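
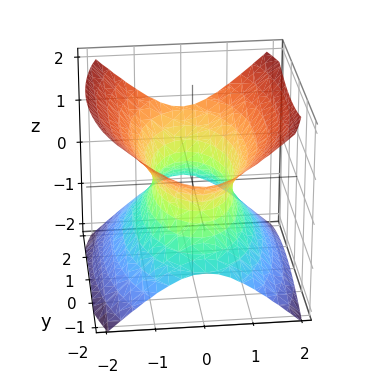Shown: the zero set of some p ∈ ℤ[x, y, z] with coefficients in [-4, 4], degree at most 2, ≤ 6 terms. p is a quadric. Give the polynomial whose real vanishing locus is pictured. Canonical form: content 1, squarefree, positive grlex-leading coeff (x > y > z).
3*x^2 + y^2 - 3*z^2 - 2

1. The degree is 2 — an hourglass — one-sheet hyperboloid; a quadric.
2. Symmetries: the y ↦ −y reflection is a symmetry, so y appears only in even powers; it's symmetric under x → −x, forcing even powers of x; the z ↦ −z reflection is a symmetry, so z appears only in even powers.
3. Checking where it meets the axes: it misses every integer gridline on the z-axis.
4. Assembling these constraints gives the stated polynomial.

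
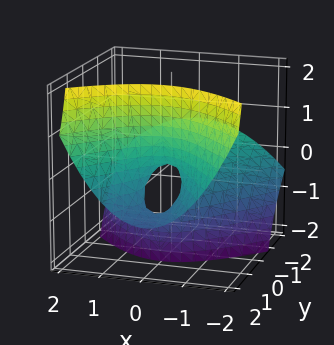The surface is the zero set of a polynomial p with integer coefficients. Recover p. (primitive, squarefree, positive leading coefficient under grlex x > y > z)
2*x^2 - y^2 - 3*y*z + 2*z

1. deg p = 2. No degree-1 surface has this shape.
2. From the axis intercepts and sections: one x-axis crossing is at x = 0; it crosses the y-axis at the gridline y = 0; it crosses the z-axis at the gridline z = 0.
3. Assembling these constraints gives the stated polynomial.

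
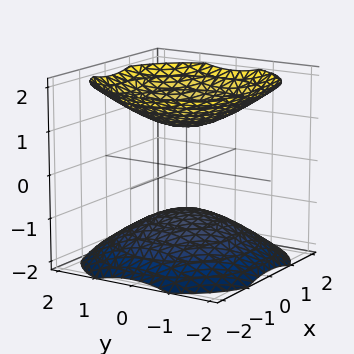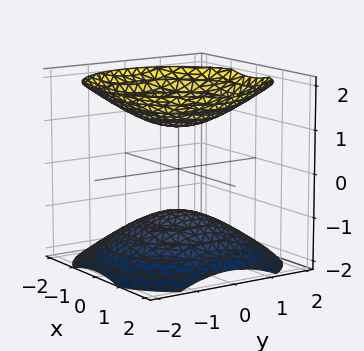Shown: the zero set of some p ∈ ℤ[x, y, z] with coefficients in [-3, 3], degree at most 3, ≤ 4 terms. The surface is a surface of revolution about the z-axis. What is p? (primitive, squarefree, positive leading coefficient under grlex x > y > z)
(a) I count 2 distinct pieces.
(b) Degree: a generic line meets the surface in up to 2 points, so deg p = 2.
(c) Symmetry: every cross-section ⟂ z is a circle, so x, y appear only via x² + y².
(d) Checking where it meets the axes: it misses every integer gridline on the y-axis; the z-axis gridline crossings are at z ∈ {-1, 1}.
(e) Together with the visible shape, these determine p as stated.

2*x^2 + 2*y^2 - 3*z^2 + 3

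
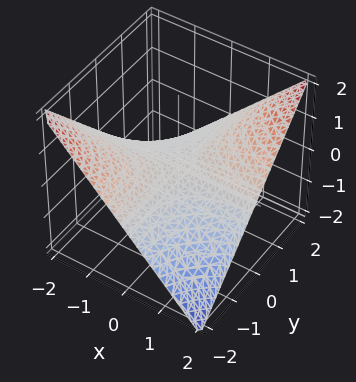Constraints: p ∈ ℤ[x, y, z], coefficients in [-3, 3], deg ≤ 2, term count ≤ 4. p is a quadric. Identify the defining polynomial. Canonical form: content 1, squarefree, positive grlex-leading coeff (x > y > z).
1. Degree: a saddle surface; a quadric, so deg p = 2.
2. From the visible intercepts: it meets the z-axis at z = 0 (among the integer gridlines); every point of the x-axis in the box is on the surface; every point of the y-axis in the box is on the surface.
3. These observations pin down the coefficients.

x*y - 2*z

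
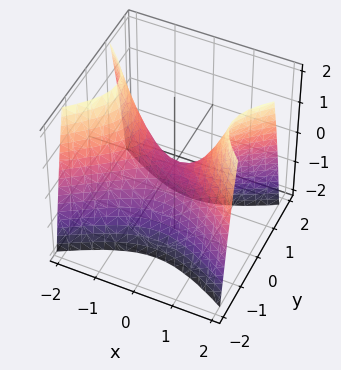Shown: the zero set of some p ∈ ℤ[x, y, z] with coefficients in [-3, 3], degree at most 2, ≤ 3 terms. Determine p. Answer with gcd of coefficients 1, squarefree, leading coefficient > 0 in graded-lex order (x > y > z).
1. The degree is 2 — a hyperbolic paraboloid; a quadric.
2. Symmetries: mirror symmetry y ↦ −y ⇒ only even powers of y; mirror symmetry x ↦ −x ⇒ only even powers of x.
3. From the axis intercepts and sections: it crosses the x-axis at the gridline x = 0; one z-axis crossing is at z = 0.
4. Assembling these constraints gives the stated polynomial.

x^2 - 2*y^2 - z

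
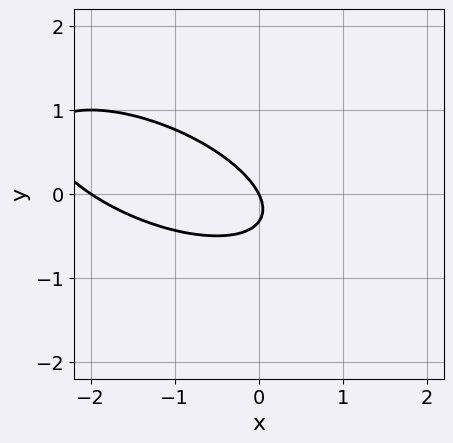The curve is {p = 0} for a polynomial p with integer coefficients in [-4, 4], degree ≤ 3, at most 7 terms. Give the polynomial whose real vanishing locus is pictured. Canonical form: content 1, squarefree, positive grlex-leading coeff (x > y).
x^2 + 2*x*y + 3*y^2 + 2*x + y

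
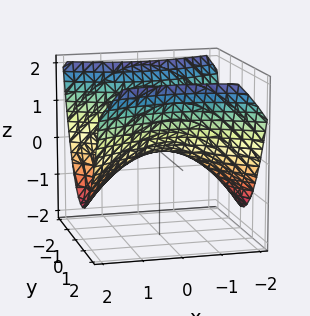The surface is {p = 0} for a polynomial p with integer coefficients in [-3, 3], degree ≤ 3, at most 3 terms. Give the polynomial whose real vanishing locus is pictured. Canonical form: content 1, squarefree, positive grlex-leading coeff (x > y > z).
The degree is 2 — a saddle surface; a quadric.
Symmetries: mirror symmetry y ↦ −y ⇒ only even powers of y; the x ↦ −x reflection is a symmetry, so x appears only in even powers.
Against the integer gridlines: it crosses the y-axis at the gridline y = 0; one x-axis crossing is at x = 0; it meets the z-axis at z = 0 (among the integer gridlines).
Assembling these constraints gives the stated polynomial.

x^2 - 2*y^2 + 3*z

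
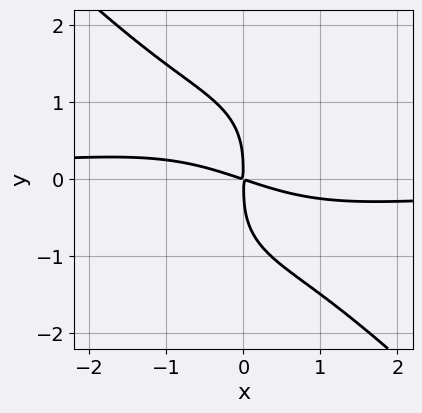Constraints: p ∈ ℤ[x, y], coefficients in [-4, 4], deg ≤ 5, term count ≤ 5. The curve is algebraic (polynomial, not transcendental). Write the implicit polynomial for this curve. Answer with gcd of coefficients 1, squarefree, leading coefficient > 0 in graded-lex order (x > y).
x^3*y + y^4 + x^2 + 3*x*y

(a) Degree: the shape is more complex than any degree-3 curve, so deg p = 4.
(b) Matching integer coefficients to the picture gives p.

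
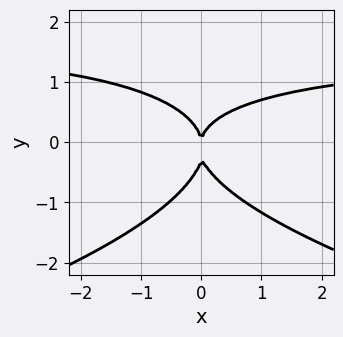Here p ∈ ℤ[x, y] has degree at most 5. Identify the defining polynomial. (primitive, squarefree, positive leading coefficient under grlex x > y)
3*y^4 + 2*x^2*y + x*y^2 + y^3 - 3*x^2

(a) The degree is 4 — no degree-3 curve has this shape.
(b) Against the integer gridlines: it crosses the y-axis at the gridline y = 0; it meets the x-axis at x = 0 (among the integer gridlines).
(c) These observations pin down the coefficients.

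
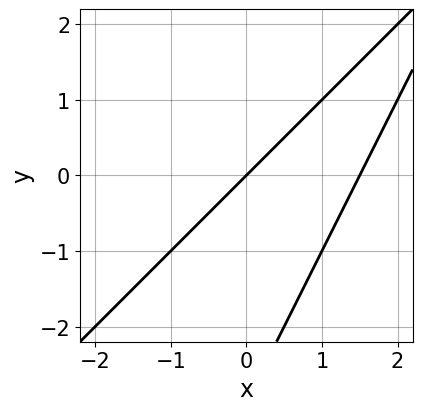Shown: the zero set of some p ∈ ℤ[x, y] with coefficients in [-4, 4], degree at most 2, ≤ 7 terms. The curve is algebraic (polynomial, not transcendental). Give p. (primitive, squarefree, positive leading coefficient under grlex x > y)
2*x^2 - 3*x*y + y^2 - 3*x + 3*y

First, the degree is 2 — a generic line meets the curve in up to 2 points.
Then, checking where it meets the axes: it meets the x-axis at x = 0 (among the integer gridlines); it meets the y-axis at y = 0 (among the integer gridlines).
Finally, assembling these constraints gives the stated polynomial.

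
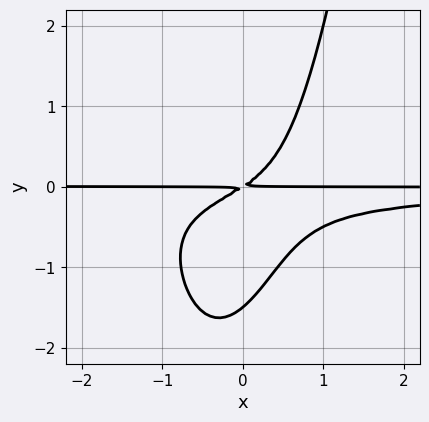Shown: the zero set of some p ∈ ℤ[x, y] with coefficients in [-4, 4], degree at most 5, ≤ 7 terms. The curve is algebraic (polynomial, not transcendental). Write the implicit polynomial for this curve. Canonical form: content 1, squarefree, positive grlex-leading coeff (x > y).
First, degree: no degree-3 curve has this shape, so deg p = 4.
Next, observable constraints: the visible x-axis segment lies entirely on the curve.
Finally, solving for integer coefficients yields p as stated.

3*x^2*y^2 + 3*x*y^2 - 2*y^3 + 2*x*y - 3*y^2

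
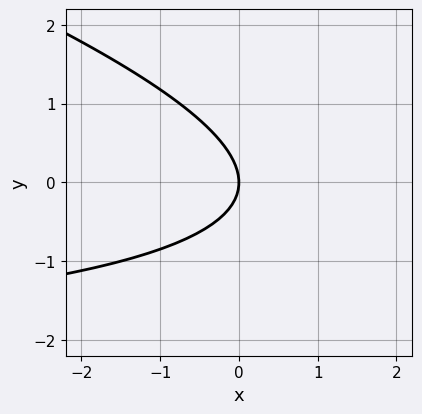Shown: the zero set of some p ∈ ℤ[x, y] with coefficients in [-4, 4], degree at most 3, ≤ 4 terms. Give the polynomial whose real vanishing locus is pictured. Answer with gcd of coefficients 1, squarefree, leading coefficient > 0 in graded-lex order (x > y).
x*y + 3*y^2 + 3*x

(a) Degree: the shape is more complex than any degree-1 curve, so deg p = 2.
(b) From the visible intercepts: it meets the y-axis at y = 0 (among the integer gridlines); it meets the x-axis at x = 0 (among the integer gridlines).
(c) Fitting integer coefficients to these (and the overall shape) gives p.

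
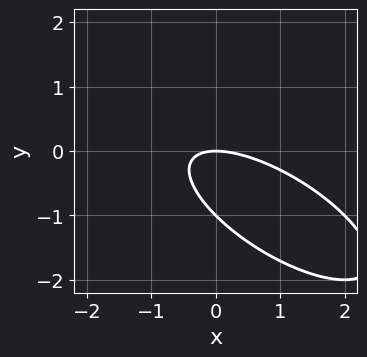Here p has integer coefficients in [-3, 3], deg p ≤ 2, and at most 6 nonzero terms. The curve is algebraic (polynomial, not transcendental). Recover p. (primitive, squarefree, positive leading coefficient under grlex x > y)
x^2 + 2*x*y + 2*y^2 + 2*y

The degree is 2 — the shape is more complex than any degree-1 curve.
Observable constraints: it meets the x-axis at x = 0 (among the integer gridlines); among the integer gridlines, it crosses the y-axis at y ∈ {-1, 0}.
Matching integer coefficients to the picture gives p.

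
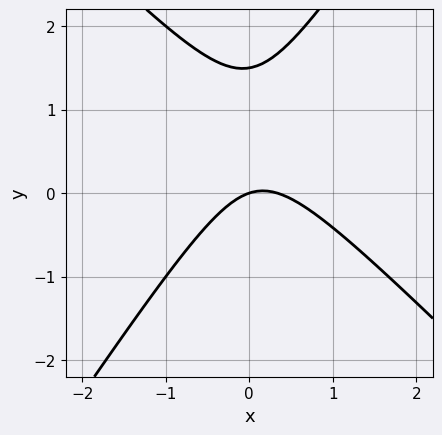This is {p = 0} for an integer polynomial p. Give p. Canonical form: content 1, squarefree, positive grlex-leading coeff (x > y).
3*x^2 + x*y - 2*y^2 - x + 3*y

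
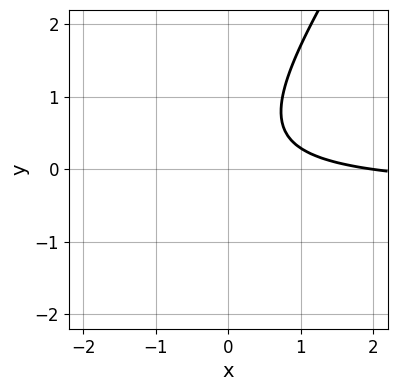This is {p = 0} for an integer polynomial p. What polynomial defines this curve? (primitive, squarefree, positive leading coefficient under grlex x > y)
1. deg p = 2. No degree-1 curve has this shape.
2. From the axis intercepts and sections: the curve avoids every integer y-axis point in the box; one x-axis crossing is at x = 2.
3. Assembling these constraints gives the stated polynomial.

3*x*y - 2*y^2 + x + y - 2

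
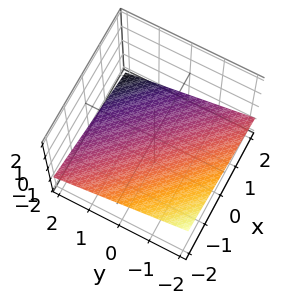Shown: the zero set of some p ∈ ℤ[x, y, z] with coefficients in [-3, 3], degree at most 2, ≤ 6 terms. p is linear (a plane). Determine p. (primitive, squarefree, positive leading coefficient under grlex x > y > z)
x + y + 3*z + 2

First, the degree is 1 — the surface is flat (a plane).
Next, reading off the gridlines: it meets the y-axis at y = -2 (among the integer gridlines); one x-axis crossing is at x = -2.
Finally, together with the visible shape, these determine p as stated.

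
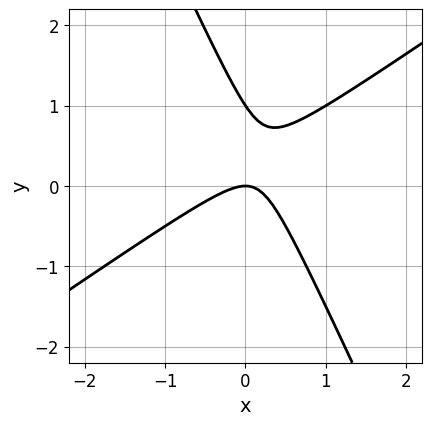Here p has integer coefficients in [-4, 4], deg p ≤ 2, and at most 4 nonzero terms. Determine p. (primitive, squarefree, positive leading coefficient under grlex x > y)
(a) Degree: no degree-1 curve has this shape, so deg p = 2.
(b) Against the integer gridlines: the y-axis gridline crossings are at y ∈ {0, 1}; one x-axis crossing is at x = 0.
(c) Matching integer coefficients to the picture gives p.

3*x^2 - 3*x*y - 2*y^2 + 2*y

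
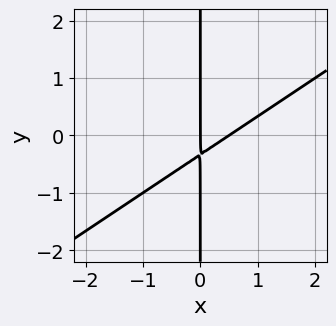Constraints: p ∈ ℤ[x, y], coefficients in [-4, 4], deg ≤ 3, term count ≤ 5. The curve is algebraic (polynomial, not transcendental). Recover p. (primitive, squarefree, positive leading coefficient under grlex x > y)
2*x^2 - 3*x*y - x

1. The degree is 2 — no degree-1 curve has this shape.
2. Against the integer gridlines: it meets the x-axis at x = 0 (among the integer gridlines); every point of the y-axis in the box is on the curve.
3. Putting this together gives p.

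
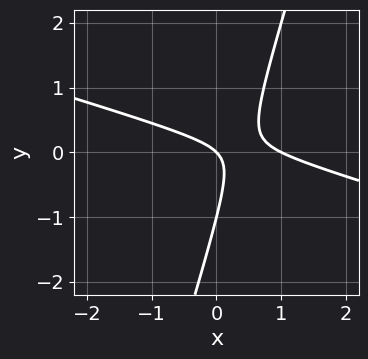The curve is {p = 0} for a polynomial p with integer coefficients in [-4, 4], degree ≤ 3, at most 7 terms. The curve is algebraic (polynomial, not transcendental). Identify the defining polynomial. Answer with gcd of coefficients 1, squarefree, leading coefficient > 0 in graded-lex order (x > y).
deg p = 2.
Observable constraints: the x-axis gridline crossings are at x ∈ {0, 1}; the y-axis gridline crossings are at y ∈ {-1, 0}.
Assembling these constraints gives the stated polynomial.

x^2 + 3*x*y - y^2 - x - y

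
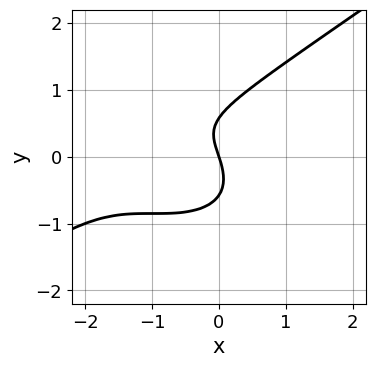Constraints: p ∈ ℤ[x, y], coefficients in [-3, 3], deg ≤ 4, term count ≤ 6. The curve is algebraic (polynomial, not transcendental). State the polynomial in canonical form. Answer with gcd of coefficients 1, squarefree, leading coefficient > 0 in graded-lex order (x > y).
First, the degree is 3 — no degree-2 curve has this shape.
Then, checking where it meets the axes: it crosses the x-axis at the gridline x = 0; one y-axis crossing is at y = 0.
Finally, putting this together gives p.

x^3 - 3*y^3 + 3*x^2 + 3*x + y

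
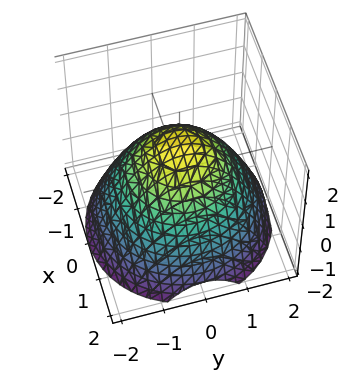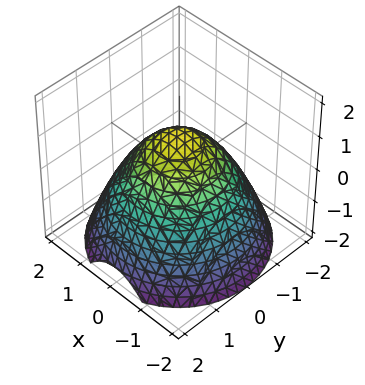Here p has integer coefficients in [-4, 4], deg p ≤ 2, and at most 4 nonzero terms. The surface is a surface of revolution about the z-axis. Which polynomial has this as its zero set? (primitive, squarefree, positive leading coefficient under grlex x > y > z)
2*x^2 + 2*y^2 + 3*z - 3

The degree is 2 — a generic line meets the surface in up to 2 points.
Symmetry: the z-axis is an axis of rotation, so x and y enter only as x² + y².
Checking where it meets the axes: a circular section at z = -1 has radius between 1 and 2; one z-axis crossing is at z = 1.
The integer polynomial consistent with all of this is the stated p.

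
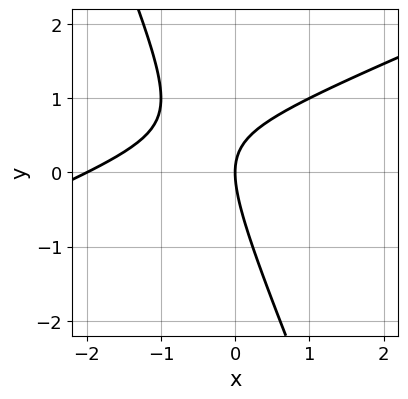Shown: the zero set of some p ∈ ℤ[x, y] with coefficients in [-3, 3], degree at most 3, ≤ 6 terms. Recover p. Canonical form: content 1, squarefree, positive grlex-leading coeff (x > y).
First, the degree is 2 — the shape is more complex than any degree-1 curve.
Then, observable constraints: one y-axis crossing is at y = 0; among the integer gridlines, it crosses the x-axis at x ∈ {-2, 0}.
Finally, the integer polynomial consistent with all of this is the stated p.

x^2 - 2*x*y - y^2 + 2*x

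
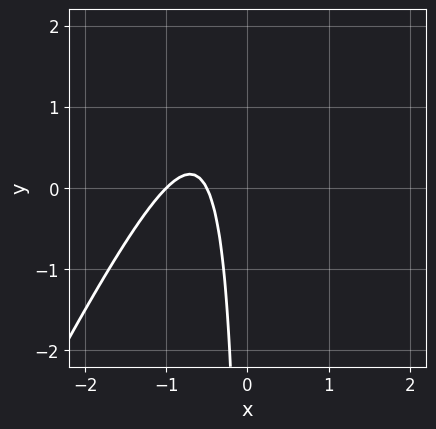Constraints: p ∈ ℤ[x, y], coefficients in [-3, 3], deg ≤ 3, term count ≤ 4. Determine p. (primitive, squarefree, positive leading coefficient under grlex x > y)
Degree: no degree-1 curve has this shape, so deg p = 2.
Against the integer gridlines: it meets the x-axis at x = -1 (among the integer gridlines); the curve avoids every integer y-axis point in the box.
These observations pin down the coefficients.

2*x^2 - x*y + 3*x + 1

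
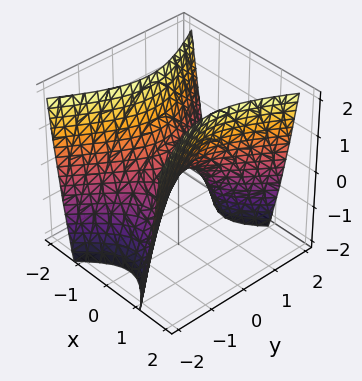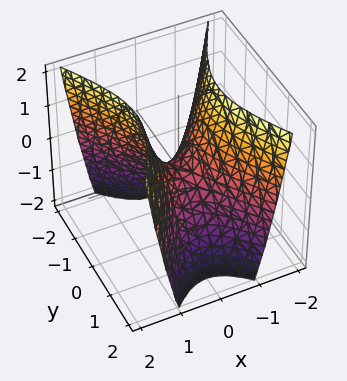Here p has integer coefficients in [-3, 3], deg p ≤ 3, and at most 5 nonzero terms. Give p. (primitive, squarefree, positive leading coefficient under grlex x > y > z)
2*x^2 - y^2 - z

The degree is 2 — a saddle surface; a quadric.
Symmetries: mirror symmetry y ↦ −y ⇒ only even powers of y; it's symmetric under x → −x, forcing even powers of x.
From the visible intercepts: it crosses the z-axis at the gridline z = 0; one y-axis crossing is at y = 0; one x-axis crossing is at x = 0.
The integer polynomial consistent with all of this is the stated p.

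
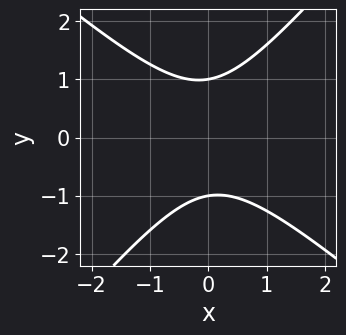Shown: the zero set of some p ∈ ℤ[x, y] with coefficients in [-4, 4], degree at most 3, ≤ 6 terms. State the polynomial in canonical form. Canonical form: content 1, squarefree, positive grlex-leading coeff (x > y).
3*x^2 + x*y - 3*y^2 + 3

First, the degree is 2 — no degree-1 curve has this shape.
Then, reading off the gridlines: the curve avoids every integer x-axis point in the box; among the integer gridlines, it crosses the y-axis at y ∈ {-1, 1}.
Finally, these observations pin down the coefficients.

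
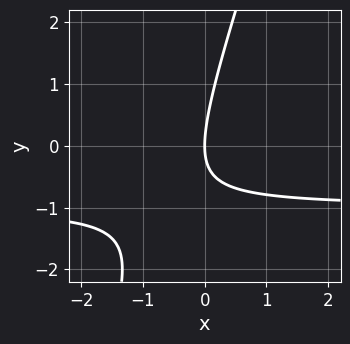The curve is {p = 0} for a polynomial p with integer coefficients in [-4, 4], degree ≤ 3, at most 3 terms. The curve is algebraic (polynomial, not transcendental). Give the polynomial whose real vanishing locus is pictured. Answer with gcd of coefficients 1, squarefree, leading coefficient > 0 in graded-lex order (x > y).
(a) The degree is 2 — no degree-1 curve has this shape.
(b) Against the integer gridlines: it meets the y-axis at y = 0 (among the integer gridlines); it crosses the x-axis at the gridline x = 0.
(c) Putting this together gives p.

3*x*y - y^2 + 3*x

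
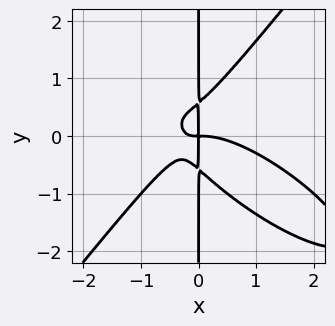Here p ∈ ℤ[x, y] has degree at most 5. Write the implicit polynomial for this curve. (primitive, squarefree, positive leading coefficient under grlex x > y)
2*x^4 + 3*x^3*y - 3*x*y^3 + 3*x^2*y + x*y

1. The degree is 4 — no degree-3 curve has this shape.
2. Checking where it meets the axes: every point of the y-axis in the box is on the curve.
3. Together with the visible shape, these determine p as stated.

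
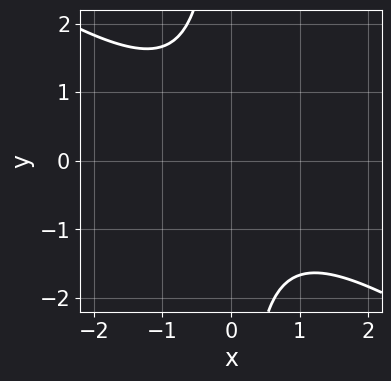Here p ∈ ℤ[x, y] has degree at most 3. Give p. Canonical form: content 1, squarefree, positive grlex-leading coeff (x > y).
2*x^2 + 3*x*y + 3

deg p = 2.
From the axis intercepts and sections: no x-intercept at any integer in the box; no y-intercept at any integer in the box.
Together with the visible shape, these determine p as stated.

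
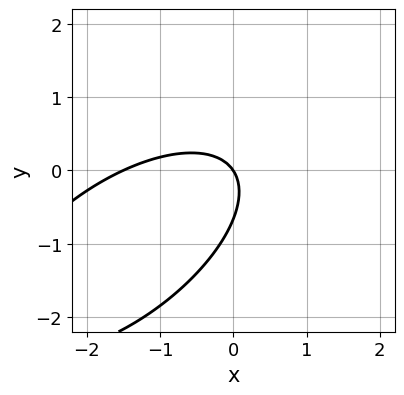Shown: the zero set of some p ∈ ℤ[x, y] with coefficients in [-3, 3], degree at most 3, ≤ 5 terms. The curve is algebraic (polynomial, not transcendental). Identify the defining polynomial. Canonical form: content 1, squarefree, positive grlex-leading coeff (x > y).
2*x^2 - 3*x*y + 3*y^2 + 3*x + 2*y

1. deg p = 2. The shape is more complex than any degree-1 curve.
2. From the axis intercepts and sections: one y-axis crossing is at y = 0; one x-axis crossing is at x = 0.
3. Putting this together gives p.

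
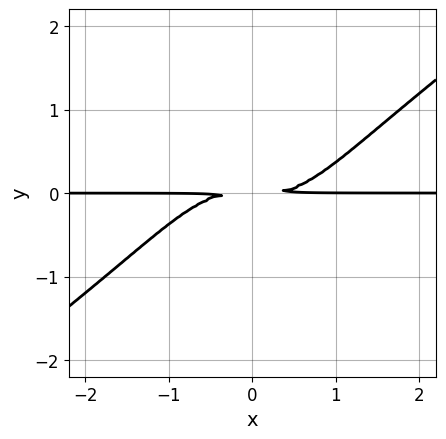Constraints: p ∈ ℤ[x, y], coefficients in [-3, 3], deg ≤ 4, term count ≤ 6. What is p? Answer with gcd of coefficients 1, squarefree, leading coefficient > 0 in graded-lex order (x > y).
2*x^3*y - 2*x^2*y^2 - x*y^3 - 3*y^2

deg p = 4.
Reading off the gridlines: the visible x-axis segment lies entirely on the curve.
These observations pin down the coefficients.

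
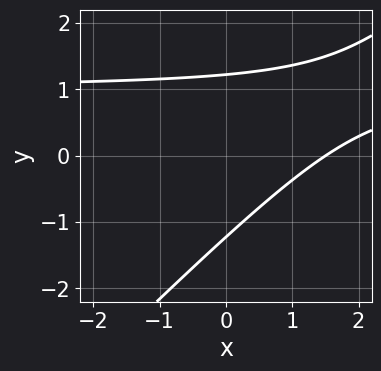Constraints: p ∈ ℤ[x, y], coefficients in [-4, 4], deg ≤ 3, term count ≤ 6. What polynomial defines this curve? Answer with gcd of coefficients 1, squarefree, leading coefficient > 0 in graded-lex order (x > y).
2*x*y - 2*y^2 - 2*x + 3

Degree: a generic line meets the curve in up to 2 points, so deg p = 2.
Matching integer coefficients to the picture gives p.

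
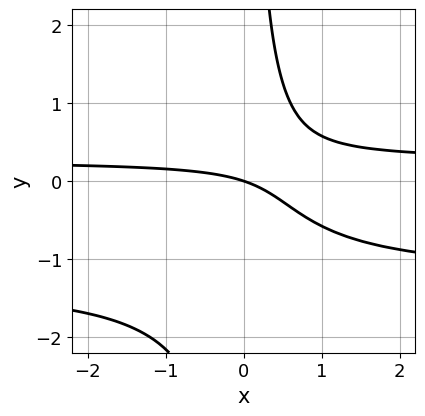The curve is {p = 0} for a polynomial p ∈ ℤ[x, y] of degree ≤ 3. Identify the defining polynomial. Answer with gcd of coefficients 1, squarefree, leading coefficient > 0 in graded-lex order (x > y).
First, deg p = 3.
Then, from the visible intercepts: it meets the x-axis at x = 0 (among the integer gridlines); one y-axis crossing is at y = 0.
Finally, solving for integer coefficients yields p as stated.

3*x*y^2 + 3*x*y - x - 3*y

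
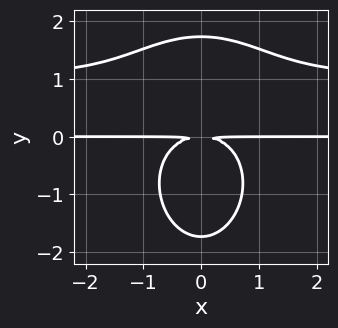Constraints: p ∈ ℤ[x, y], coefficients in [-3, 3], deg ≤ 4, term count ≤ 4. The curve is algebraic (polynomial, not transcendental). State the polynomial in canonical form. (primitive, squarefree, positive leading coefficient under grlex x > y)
2*x^2*y^2 + y^4 - 2*x^2*y - 3*y^2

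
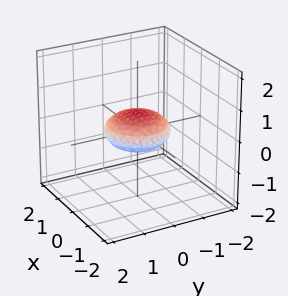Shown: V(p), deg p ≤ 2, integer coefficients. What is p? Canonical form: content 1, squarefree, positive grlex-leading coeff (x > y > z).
First, deg p = 2. Bounded and convex; a quadric.
Next, symmetries: the z ↦ −z reflection is a symmetry, so z appears only in even powers; the z-axis is an axis of rotation, so x and y enter only as x² + y².
Then, from the visible intercepts: among the integer gridlines, it crosses the x-axis at x ∈ {-1, 1}; the y-axis gridline crossings are at y ∈ {-1, 1}; a circular section at z = 0 has radius exactly 1.
Finally, putting this together gives p.

x^2 + y^2 + 3*z^2 - 1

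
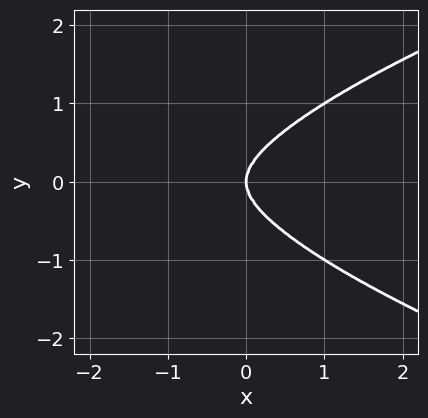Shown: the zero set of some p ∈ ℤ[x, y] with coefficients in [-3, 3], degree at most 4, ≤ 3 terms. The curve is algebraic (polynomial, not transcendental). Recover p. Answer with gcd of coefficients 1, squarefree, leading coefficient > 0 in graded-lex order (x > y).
First, the degree is 4 — no degree-3 curve has this shape.
Then, symmetries: the y ↦ −y reflection is a symmetry, so y appears only in even powers.
Then, observable constraints: one y-axis crossing is at y = 0; it meets the x-axis at x = 0 (among the integer gridlines).
Finally, assembling these constraints gives the stated polynomial.

3*y^4 - x^3 - 2*x*y^2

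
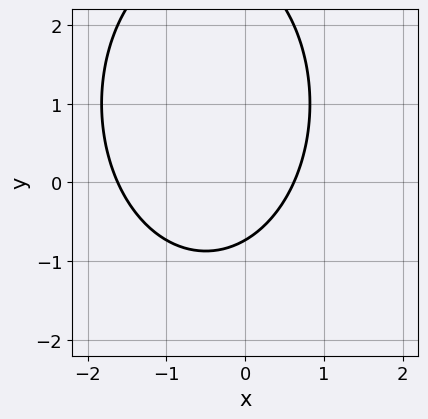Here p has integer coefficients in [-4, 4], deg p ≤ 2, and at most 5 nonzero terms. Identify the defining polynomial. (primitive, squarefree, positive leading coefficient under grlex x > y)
2*x^2 + y^2 + 2*x - 2*y - 2

First, deg p = 2. The shape is more complex than any degree-1 curve.
Finally, putting this together gives p.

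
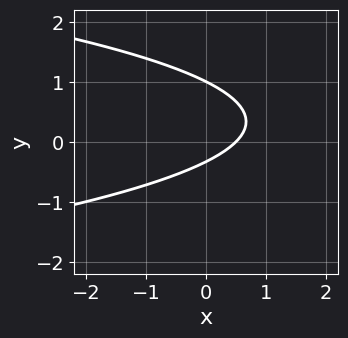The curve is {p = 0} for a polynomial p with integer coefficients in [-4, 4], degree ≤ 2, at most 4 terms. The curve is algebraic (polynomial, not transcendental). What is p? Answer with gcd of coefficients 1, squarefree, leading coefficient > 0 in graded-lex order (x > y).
1. The degree is 2 — no degree-1 curve has this shape.
2. Observable constraints: it crosses the y-axis at the gridline y = 1.
3. The integer polynomial consistent with all of this is the stated p.

3*y^2 + 2*x - 2*y - 1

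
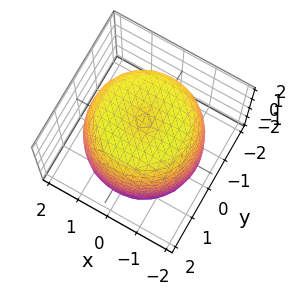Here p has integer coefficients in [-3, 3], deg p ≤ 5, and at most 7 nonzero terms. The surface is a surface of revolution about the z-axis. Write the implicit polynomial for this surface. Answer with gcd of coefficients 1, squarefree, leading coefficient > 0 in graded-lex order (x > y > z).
x^4 + 2*x^2*y^2 + y^4 - 2*x^2 - 2*y^2 + z^2 - 3

First, the degree is 4 — a generic line meets the surface in up to 4 points.
Then, symmetries: rotational symmetry about the z-axis ⇒ p depends on x, y only through x² + y².
Then, from the axis intercepts and sections: a circular section at z = 2 has radius exactly 1.
Finally, fitting integer coefficients to these (and the overall shape) gives p.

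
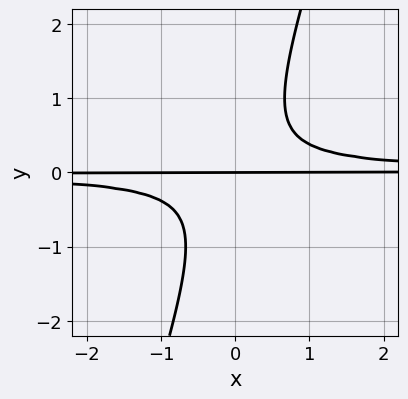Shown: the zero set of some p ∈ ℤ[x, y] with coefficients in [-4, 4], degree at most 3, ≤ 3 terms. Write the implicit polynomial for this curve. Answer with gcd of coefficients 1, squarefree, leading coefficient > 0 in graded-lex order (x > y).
(a) The degree is 3 — a generic line meets the curve in up to 3 points.
(b) Against the integer gridlines: the visible x-axis segment lies entirely on the curve; it crosses the y-axis at the gridline y = 0.
(c) Fitting integer coefficients to these (and the overall shape) gives p.

3*x*y^2 - y^3 - y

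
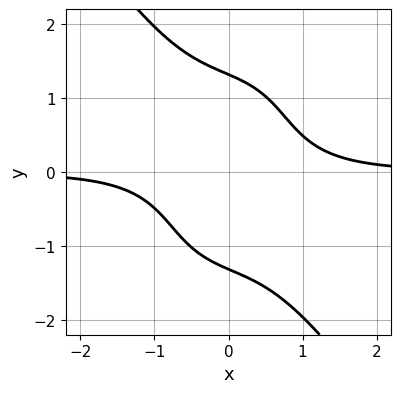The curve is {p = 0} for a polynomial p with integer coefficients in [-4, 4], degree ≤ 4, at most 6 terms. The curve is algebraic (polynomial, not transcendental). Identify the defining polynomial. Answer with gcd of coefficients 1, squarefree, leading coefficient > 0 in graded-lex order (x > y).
3*x^3*y + y^4 + 3*x*y - 3

1. The degree is 4 — the shape is more complex than any degree-3 curve.
2. Checking where it meets the axes: the curve avoids every integer x-axis point in the box.
3. The integer polynomial consistent with all of this is the stated p.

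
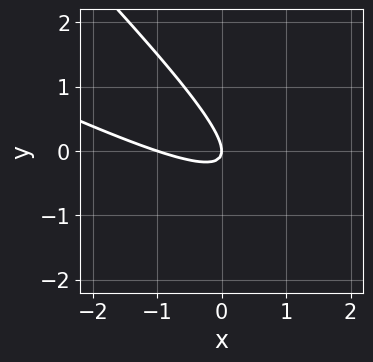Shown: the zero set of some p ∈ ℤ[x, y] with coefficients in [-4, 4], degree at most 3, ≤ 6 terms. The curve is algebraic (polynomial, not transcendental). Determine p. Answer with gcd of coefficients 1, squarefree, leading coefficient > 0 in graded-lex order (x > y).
x^2 + 3*x*y + 2*y^2 + x

1. deg p = 2. The shape is more complex than any degree-1 curve.
2. Reading off the gridlines: among the integer gridlines, it crosses the x-axis at x ∈ {-1, 0}; it meets the y-axis at y = 0 (among the integer gridlines).
3. Fitting integer coefficients to these (and the overall shape) gives p.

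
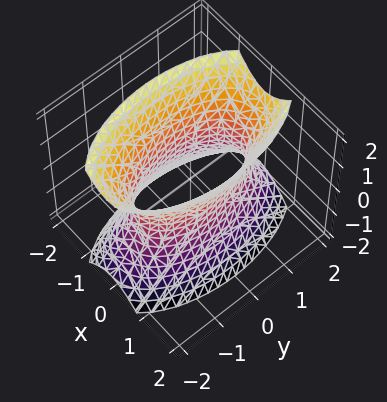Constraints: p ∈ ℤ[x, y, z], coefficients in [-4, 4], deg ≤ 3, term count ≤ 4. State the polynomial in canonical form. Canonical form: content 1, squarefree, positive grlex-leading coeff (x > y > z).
1. The degree is 2 — one connected sheet with a waist; a quadric.
2. Symmetries: it's symmetric under z → −z, forcing even powers of z; it's symmetric under x → −x, forcing even powers of x; it's symmetric under y → −y, forcing even powers of y.
3. Observable constraints: the surface avoids every integer z-axis point in the box.
4. The integer polynomial consistent with all of this is the stated p.

3*x^2 + y^2 - z^2 - 2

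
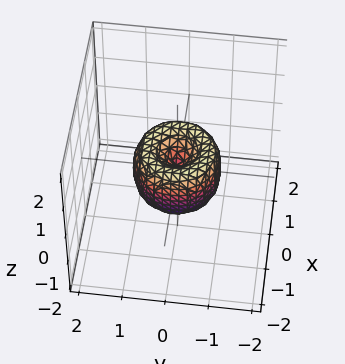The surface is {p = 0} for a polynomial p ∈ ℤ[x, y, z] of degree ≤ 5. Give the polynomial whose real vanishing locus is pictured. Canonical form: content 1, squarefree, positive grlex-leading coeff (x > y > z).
(a) The degree is 4 — no degree-3 surface has this shape.
(b) Symmetries: the z-axis is an axis of rotation, so x and y enter only as x² + y².
(c) Observable constraints: one z-axis crossing is at z = 0; the x-axis gridline crossings are at x ∈ {-1, 0, 1}; among the integer gridlines, it crosses the y-axis at y ∈ {-1, 0, 1}.
(d) The integer polynomial consistent with all of this is the stated p.

2*x^4 + 4*x^2*y^2 + 2*y^4 - 2*x^2 - 2*y^2 + z^2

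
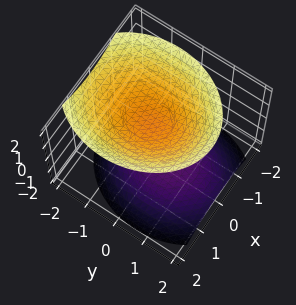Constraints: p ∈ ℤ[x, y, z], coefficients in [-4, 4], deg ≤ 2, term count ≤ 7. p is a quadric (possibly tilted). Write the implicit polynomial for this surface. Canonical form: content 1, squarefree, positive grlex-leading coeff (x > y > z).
3*x^2 + 2*y^2 + y*z - 3*z^2 + 3

First, the picture has 2 separate pieces. Treating them together as one polynomial.
Next, deg p = 2. The shape is more complex than any degree-1 surface.
Next, reading off the gridlines: it misses every integer gridline on the x-axis; no y-intercept at any integer in the box; among the integer gridlines, it crosses the z-axis at z ∈ {-1, 1}.
Finally, assembling these constraints gives the stated polynomial.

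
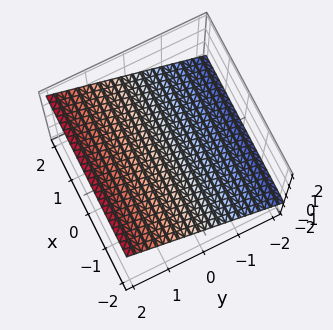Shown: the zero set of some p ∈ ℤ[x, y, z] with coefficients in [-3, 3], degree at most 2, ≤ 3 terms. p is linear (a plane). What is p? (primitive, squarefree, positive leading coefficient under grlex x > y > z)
2*y - 3*z + 2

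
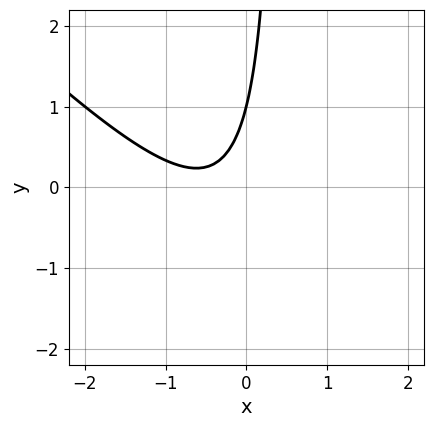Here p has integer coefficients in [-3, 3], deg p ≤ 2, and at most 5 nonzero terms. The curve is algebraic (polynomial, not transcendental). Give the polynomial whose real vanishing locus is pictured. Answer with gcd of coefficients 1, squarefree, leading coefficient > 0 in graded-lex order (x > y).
2*x^2 + 2*x*y + 2*x - y + 1

(a) deg p = 2.
(b) Observable constraints: one y-axis crossing is at y = 1; the curve avoids every integer x-axis point in the box.
(c) These observations pin down the coefficients.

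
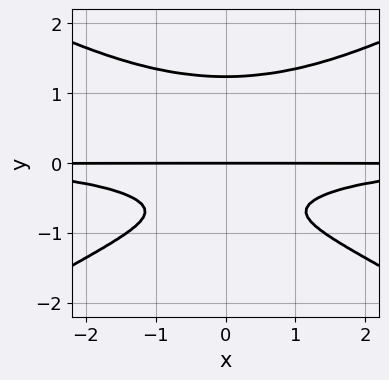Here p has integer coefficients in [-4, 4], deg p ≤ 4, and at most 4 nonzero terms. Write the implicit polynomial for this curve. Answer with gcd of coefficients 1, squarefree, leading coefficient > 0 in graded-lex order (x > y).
First, deg p = 4.
Then, symmetries: the x ↦ −x reflection is a symmetry, so x appears only in even powers.
Then, observable constraints: it meets the y-axis at y = 0 (among the integer gridlines); every point of the x-axis in the box is on the curve.
Finally, these observations pin down the coefficients.

x^2*y^2 - 3*y^4 + 3*y^2 + 2*y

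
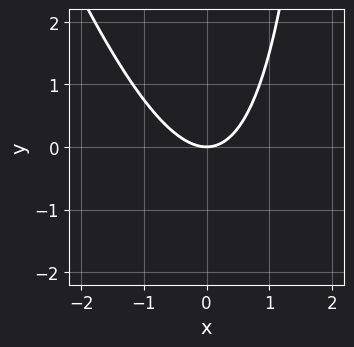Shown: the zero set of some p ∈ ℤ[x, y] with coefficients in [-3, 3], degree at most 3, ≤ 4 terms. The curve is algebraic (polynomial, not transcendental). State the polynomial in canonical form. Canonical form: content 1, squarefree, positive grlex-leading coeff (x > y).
The degree is 2 — the shape is more complex than any degree-1 curve.
Checking where it meets the axes: it crosses the x-axis at the gridline x = 0; it meets the y-axis at y = 0 (among the integer gridlines).
Assembling these constraints gives the stated polynomial.

3*x^2 + x*y - 3*y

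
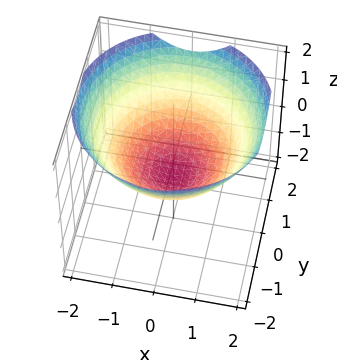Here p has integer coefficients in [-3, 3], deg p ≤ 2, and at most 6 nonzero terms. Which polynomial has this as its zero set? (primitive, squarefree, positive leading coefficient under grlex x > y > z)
x^2 + y^2 - 2*z - 1

Degree: a generic line meets the surface in up to 2 points, so deg p = 2.
Symmetries: the surface is invariant under rotation about z: p = q(x² + y², z).
From the visible intercepts: among the integer gridlines, it crosses the y-axis at y ∈ {-1, 1}; a circular section at z = 0 has radius exactly 1; among the integer gridlines, it crosses the x-axis at x ∈ {-1, 1}.
Together with the visible shape, these determine p as stated.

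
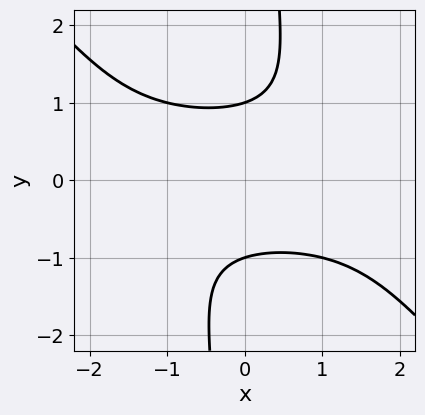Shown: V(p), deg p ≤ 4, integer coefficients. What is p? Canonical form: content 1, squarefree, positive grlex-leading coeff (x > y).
2*x^2*y^2 + 2*x*y^3 - 3*y^2 + 3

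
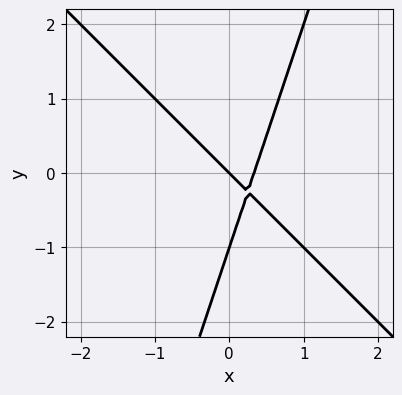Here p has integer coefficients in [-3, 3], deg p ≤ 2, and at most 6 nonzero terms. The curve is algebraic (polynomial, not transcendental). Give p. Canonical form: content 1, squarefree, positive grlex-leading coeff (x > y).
3*x^2 + 2*x*y - y^2 - x - y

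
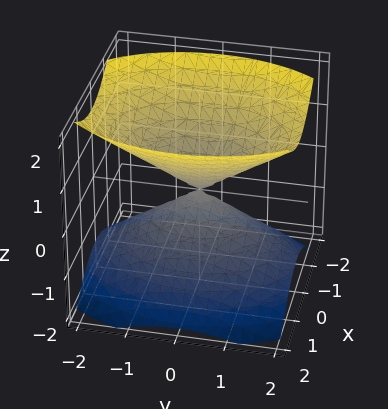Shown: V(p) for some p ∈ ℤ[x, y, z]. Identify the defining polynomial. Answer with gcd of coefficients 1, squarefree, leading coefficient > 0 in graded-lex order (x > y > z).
(a) The picture has 2 separate pieces.
(b) Degree: two nappes meeting at a single point; a quadric, so deg p = 2.
(c) Symmetries: it's symmetric under x → −x, forcing even powers of x; it's symmetric under z → −z, forcing even powers of z; the y ↦ −y reflection is a symmetry, so y appears only in even powers.
(d) Against the integer gridlines: one x-axis crossing is at x = 0; it crosses the y-axis at the gridline y = 0.
(e) The integer polynomial consistent with all of this is the stated p.

2*x^2 + y^2 - 2*z^2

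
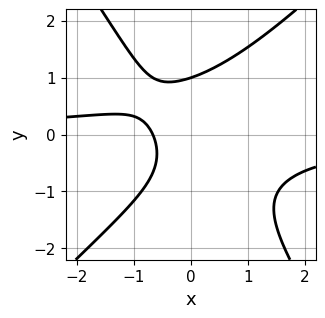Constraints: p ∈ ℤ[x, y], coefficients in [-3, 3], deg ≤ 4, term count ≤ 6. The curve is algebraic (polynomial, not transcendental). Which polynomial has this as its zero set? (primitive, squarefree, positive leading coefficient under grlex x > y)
The degree is 3 — a generic line meets the curve in up to 3 points.
Against the integer gridlines: it crosses the y-axis at the gridline y = 1.
Together with the visible shape, these determine p as stated.

3*x^2*y - x*y^2 - 2*y^3 + 3*x + 2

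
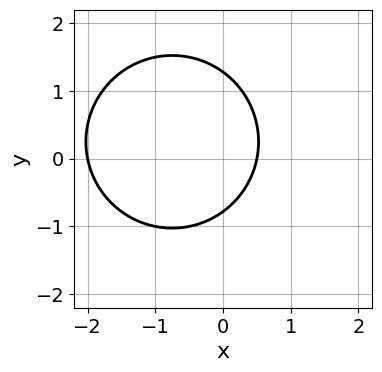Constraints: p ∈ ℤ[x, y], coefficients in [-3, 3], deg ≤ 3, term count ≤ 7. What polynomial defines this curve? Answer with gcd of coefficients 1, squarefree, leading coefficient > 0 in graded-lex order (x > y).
First, the degree is 2 — the shape is more complex than any degree-1 curve.
Then, against the integer gridlines: it meets the x-axis at x = -2 (among the integer gridlines).
Finally, fitting integer coefficients to these (and the overall shape) gives p.

2*x^2 + 2*y^2 + 3*x - y - 2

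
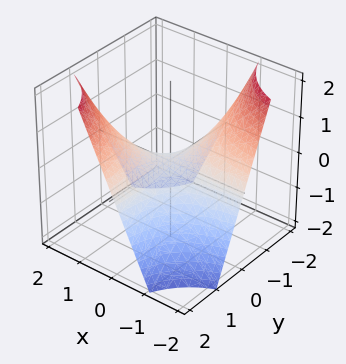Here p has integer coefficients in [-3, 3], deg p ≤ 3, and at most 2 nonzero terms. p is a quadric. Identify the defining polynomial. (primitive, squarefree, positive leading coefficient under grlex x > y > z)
(a) deg p = 2.
(b) Checking where it meets the axes: it crosses the z-axis at the gridline z = 0; every point of the x-axis in the box is on the surface; the visible y-axis segment lies entirely on the surface.
(c) Assembling these constraints gives the stated polynomial.

x*y - z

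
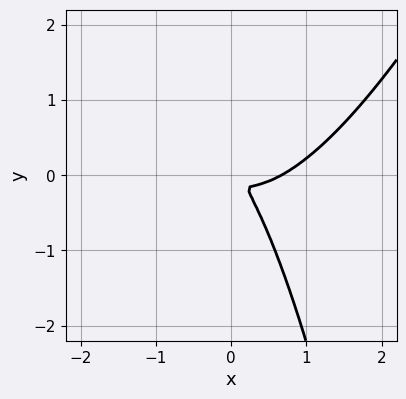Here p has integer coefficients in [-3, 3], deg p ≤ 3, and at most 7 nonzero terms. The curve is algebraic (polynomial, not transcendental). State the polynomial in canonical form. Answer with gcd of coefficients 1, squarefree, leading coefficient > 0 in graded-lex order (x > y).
(a) Degree: a generic line meets the curve in up to 3 points, so deg p = 3.
(b) Putting this together gives p.

3*x^3 - x^2*y - 2*x^2 - 3*x*y - 2*y^2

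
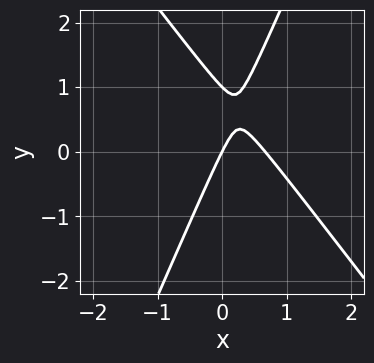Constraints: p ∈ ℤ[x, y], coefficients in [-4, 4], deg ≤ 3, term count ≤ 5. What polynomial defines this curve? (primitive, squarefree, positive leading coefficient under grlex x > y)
3*x^2 + x*y - y^2 - 2*x + y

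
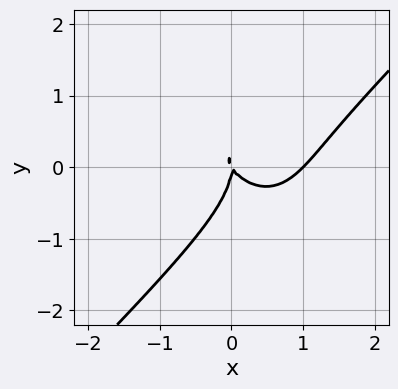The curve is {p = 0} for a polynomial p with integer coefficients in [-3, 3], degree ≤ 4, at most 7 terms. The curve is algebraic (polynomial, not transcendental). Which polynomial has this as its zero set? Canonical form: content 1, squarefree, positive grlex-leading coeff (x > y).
Degree: a generic line meets the curve in up to 3 points, so deg p = 3.
From the visible intercepts: among the integer gridlines, it crosses the x-axis at x ∈ {0, 1}; it meets the y-axis at y = 0 (among the integer gridlines).
Matching integer coefficients to the picture gives p.

3*x^3 - x^2*y - 2*y^3 - 3*x^2 - 2*x*y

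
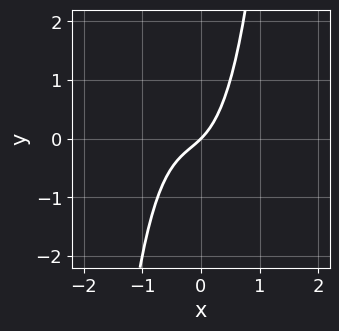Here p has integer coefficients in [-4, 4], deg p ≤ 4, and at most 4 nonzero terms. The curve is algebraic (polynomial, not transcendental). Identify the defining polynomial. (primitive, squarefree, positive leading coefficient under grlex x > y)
deg p = 3. A generic line meets the curve in up to 3 points.
From the axis intercepts and sections: it meets the y-axis at y = 0 (among the integer gridlines); it crosses the x-axis at the gridline x = 0.
The integer polynomial consistent with all of this is the stated p.

2*x^3 + x^2 + x - y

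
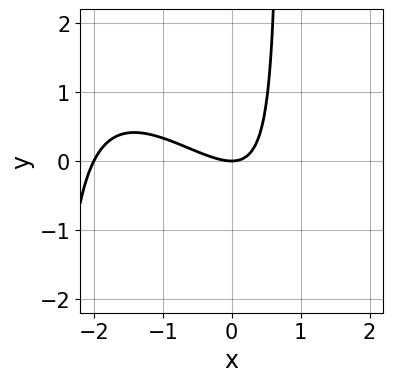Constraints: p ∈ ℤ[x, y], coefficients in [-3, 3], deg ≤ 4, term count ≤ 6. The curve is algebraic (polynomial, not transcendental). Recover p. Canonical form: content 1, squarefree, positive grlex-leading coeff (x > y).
Degree: no degree-2 curve has this shape, so deg p = 3.
From the axis intercepts and sections: it meets the y-axis at y = 0 (among the integer gridlines); among the integer gridlines, it crosses the x-axis at x ∈ {-2, 0}.
The integer polynomial consistent with all of this is the stated p.

x^3 + x^2*y + 2*x^2 + 2*x*y - 2*y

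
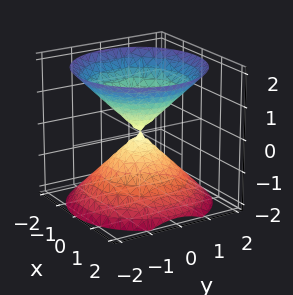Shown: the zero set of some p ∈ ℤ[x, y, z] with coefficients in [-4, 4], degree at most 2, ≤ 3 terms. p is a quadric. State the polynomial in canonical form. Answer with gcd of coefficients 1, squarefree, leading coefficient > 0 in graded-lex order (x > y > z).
x^2 + y^2 - z^2

(a) I count 2 distinct pieces. They look like related sheets of one shape, so recover p as a whole.
(b) deg p = 2. A double cone through the origin; a quadric.
(c) Symmetries: it's symmetric under z → −z, forcing even powers of z; rotational symmetry about the z-axis ⇒ p depends on x, y only through x² + y².
(d) From the visible intercepts: it crosses the x-axis at the gridline x = 0; a circular section at z = 1 has radius exactly 1.
(e) Assembling these constraints gives the stated polynomial.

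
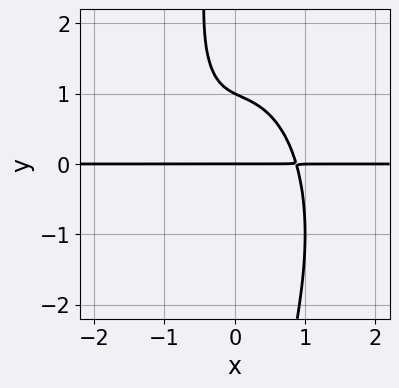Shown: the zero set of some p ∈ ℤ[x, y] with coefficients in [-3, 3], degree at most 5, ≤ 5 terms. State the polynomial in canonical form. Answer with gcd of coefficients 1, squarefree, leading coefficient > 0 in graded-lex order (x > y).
1. The degree is 4 — no degree-3 curve has this shape.
2. From the axis intercepts and sections: the y-axis gridline crossings are at y ∈ {0, 1}; the visible x-axis segment lies entirely on the curve.
3. These observations pin down the coefficients.

3*x^3*y + x*y^3 + 2*y^2 - 2*y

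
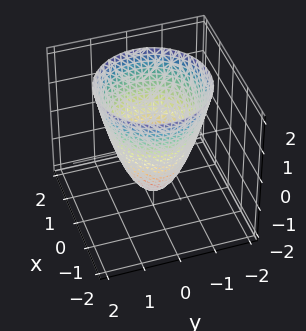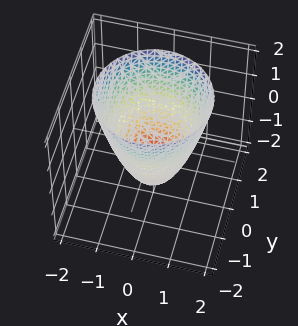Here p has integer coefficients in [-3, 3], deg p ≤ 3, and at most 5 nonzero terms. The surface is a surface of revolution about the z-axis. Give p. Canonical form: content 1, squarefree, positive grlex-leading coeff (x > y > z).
3*x^2 + 3*y^2 - 2*z - 3

(a) Degree: a generic line meets the surface in up to 2 points, so deg p = 2.
(b) Symmetries: rotational symmetry about the z-axis ⇒ p depends on x, y only through x² + y².
(c) From the visible intercepts: a circular section at z = 0 has radius exactly 1; among the integer gridlines, it crosses the x-axis at x ∈ {-1, 1}; the y-axis gridline crossings are at y ∈ {-1, 1}.
(d) Together with the visible shape, these determine p as stated.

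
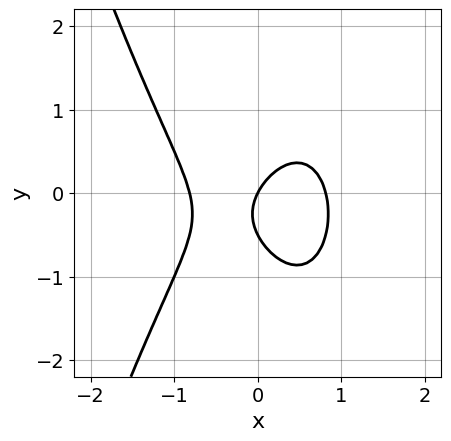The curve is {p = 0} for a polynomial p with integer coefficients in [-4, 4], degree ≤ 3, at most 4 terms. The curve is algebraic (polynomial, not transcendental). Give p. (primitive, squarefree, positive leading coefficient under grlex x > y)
(a) deg p = 3. No degree-2 curve has this shape.
(b) Against the integer gridlines: one y-axis crossing is at y = 0; one x-axis crossing is at x = 0.
(c) Assembling these constraints gives the stated polynomial.

3*x^3 + 2*y^2 - 2*x + y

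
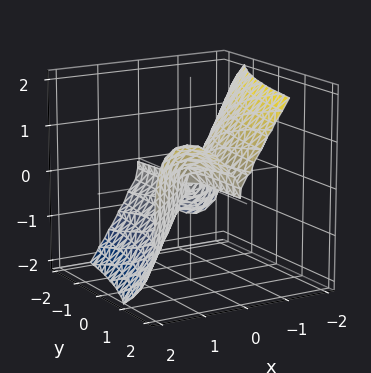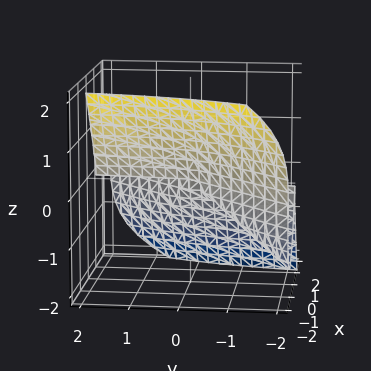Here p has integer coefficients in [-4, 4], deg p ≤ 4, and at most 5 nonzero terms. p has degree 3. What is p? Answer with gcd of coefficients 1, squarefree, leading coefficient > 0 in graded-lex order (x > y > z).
2*x^3 - 2*x^2*y + z^3

1. deg p = 3. No degree-2 surface has this shape.
2. Against the integer gridlines: it crosses the z-axis at the gridline z = 0; the visible y-axis segment lies entirely on the surface.
3. These observations pin down the coefficients.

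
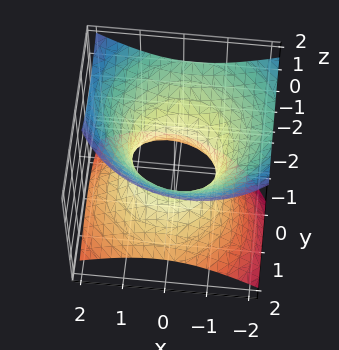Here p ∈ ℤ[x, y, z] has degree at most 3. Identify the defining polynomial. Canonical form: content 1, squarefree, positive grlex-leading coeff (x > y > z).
2*x^2 + x*z + 2*y^2 + 2*y*z - 3*z^2 - 2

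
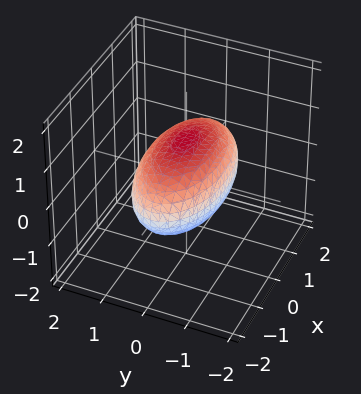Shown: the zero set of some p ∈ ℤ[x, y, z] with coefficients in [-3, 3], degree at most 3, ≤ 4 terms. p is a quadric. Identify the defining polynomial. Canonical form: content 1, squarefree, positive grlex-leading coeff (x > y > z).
1. Degree: bounded and convex; a quadric, so deg p = 2.
2. Symmetries: the y ↦ −y reflection is a symmetry, so y appears only in even powers; mirror symmetry z ↦ −z ⇒ only even powers of z; the x ↦ −x reflection is a symmetry, so x appears only in even powers.
3. Against the integer gridlines: the z-axis gridline crossings are at z ∈ {-1, 1}; the y-axis gridline crossings are at y ∈ {-1, 1}.
4. Matching integer coefficients to the picture gives p.

x^2 + 3*y^2 + 3*z^2 - 3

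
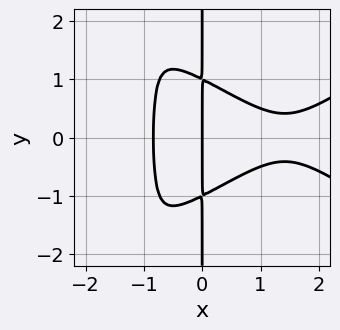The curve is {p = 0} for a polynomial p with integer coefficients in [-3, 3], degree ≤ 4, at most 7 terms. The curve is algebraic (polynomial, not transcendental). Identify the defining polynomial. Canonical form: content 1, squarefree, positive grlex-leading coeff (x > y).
x^4 - 2*x^2*y^2 - 2*x^3 - 2*x*y^2 + 2*x

1. deg p = 4.
2. Symmetries: mirror symmetry y ↦ −y ⇒ only even powers of y.
3. Checking where it meets the axes: one x-axis crossing is at x = 0; the visible y-axis segment lies entirely on the curve.
4. The integer polynomial consistent with all of this is the stated p.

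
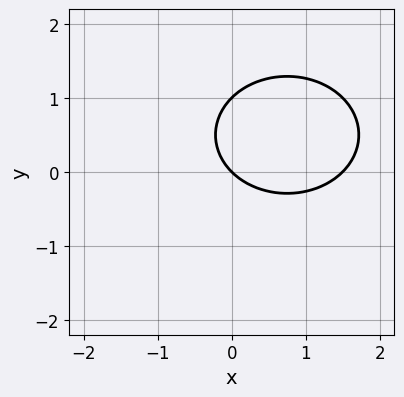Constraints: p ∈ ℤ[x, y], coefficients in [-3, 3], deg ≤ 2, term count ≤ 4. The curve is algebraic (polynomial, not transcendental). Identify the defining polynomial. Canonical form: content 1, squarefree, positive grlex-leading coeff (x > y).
2*x^2 + 3*y^2 - 3*x - 3*y

(a) deg p = 2. The shape is more complex than any degree-1 curve.
(b) From the axis intercepts and sections: it meets the x-axis at x = 0 (among the integer gridlines); among the integer gridlines, it crosses the y-axis at y ∈ {0, 1}.
(c) Fitting integer coefficients to these (and the overall shape) gives p.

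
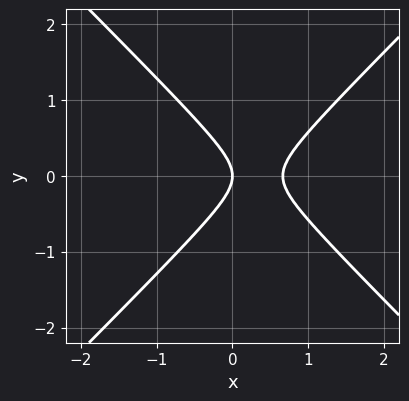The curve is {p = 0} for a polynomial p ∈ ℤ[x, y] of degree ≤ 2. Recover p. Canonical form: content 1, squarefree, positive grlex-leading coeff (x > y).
3*x^2 - 3*y^2 - 2*x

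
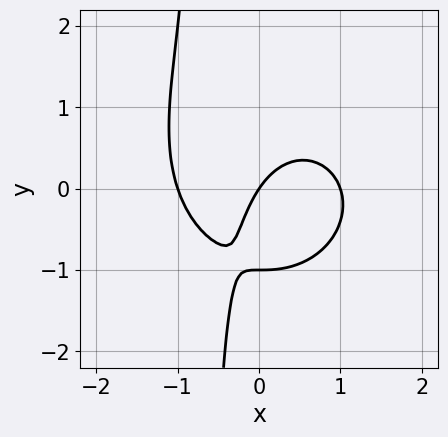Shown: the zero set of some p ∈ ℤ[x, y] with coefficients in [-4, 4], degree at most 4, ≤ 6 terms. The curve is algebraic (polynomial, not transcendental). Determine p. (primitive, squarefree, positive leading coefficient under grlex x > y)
3*x^3 + 3*x*y^2 + 2*y^2 - 3*x + 2*y

(a) Degree: a generic line meets the curve in up to 3 points, so deg p = 3.
(b) Against the integer gridlines: among the integer gridlines, it crosses the x-axis at x ∈ {-1, 0, 1}; the y-axis gridline crossings are at y ∈ {-1, 0}.
(c) The integer polynomial consistent with all of this is the stated p.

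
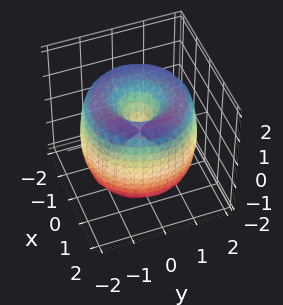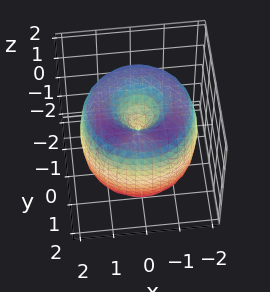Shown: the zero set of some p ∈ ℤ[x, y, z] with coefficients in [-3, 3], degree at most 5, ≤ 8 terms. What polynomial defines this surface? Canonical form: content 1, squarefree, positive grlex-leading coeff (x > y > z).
(a) Degree: a generic line meets the surface in up to 4 points, so deg p = 4.
(b) By symmetry, every cross-section ⟂ z is a circle, so x, y appear only via x² + y².
(c) From the axis intercepts and sections: it crosses the x-axis at the gridline x = 0; one y-axis crossing is at y = 0; a circular section at z = 1 has radius between 0 and 1; it crosses the z-axis at the gridline z = 0.
(d) Together with the visible shape, these determine p as stated.

x^4 + 2*x^2*y^2 + y^4 - 3*x^2 - 3*y^2 + z^2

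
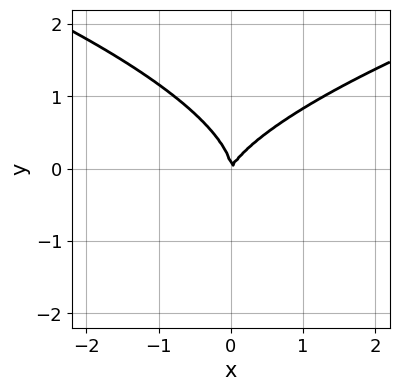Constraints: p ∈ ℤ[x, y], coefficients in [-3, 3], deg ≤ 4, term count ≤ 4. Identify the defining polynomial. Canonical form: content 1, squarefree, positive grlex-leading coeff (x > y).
2*y^3 - 2*x^2 + x*y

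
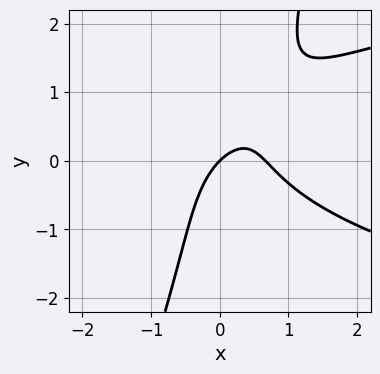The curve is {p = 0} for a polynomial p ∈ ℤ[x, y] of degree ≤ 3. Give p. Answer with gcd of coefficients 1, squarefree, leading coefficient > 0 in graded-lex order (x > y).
3*x*y^2 - y^3 - 3*x^2 + 2*x - 2*y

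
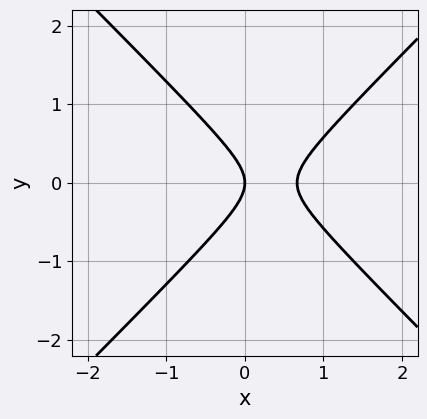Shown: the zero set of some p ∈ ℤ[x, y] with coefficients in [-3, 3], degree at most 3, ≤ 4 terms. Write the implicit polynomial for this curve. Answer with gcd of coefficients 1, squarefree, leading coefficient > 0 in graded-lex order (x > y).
3*x^2 - 3*y^2 - 2*x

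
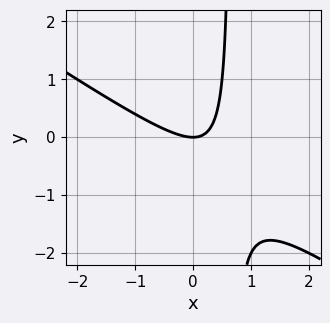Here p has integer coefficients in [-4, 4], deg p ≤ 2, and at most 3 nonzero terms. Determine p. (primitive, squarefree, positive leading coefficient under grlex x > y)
2*x^2 + 3*x*y - 2*y

(a) Degree: the shape is more complex than any degree-1 curve, so deg p = 2.
(b) Checking where it meets the axes: it meets the y-axis at y = 0 (among the integer gridlines); it crosses the x-axis at the gridline x = 0.
(c) The integer polynomial consistent with all of this is the stated p.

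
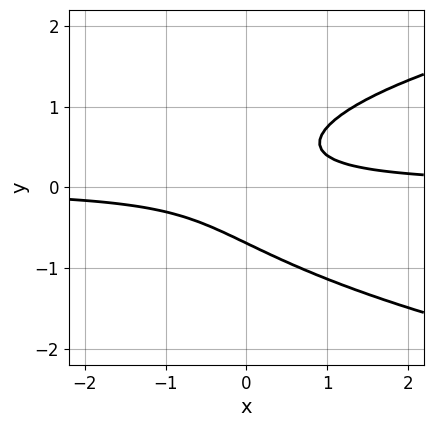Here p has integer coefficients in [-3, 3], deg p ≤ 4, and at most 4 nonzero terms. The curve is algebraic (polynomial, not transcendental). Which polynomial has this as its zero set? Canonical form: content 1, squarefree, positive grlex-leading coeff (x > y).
3*y^3 - 3*x*y + 1

1. Degree: no degree-2 curve has this shape, so deg p = 3.
2. From the visible intercepts: the curve avoids every integer x-axis point in the box.
3. Assembling these constraints gives the stated polynomial.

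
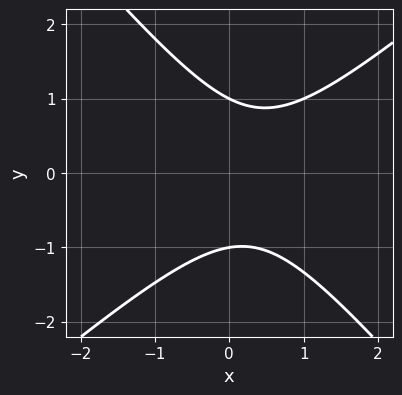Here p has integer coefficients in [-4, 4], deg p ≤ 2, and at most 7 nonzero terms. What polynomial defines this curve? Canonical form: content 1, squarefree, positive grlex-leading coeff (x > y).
1. The degree is 2 — the shape is more complex than any degree-1 curve.
2. Observable constraints: no x-intercept at any integer in the box; among the integer gridlines, it crosses the y-axis at y ∈ {-1, 1}.
3. Fitting integer coefficients to these (and the overall shape) gives p.

3*x^2 - x*y - 3*y^2 - 2*x + 3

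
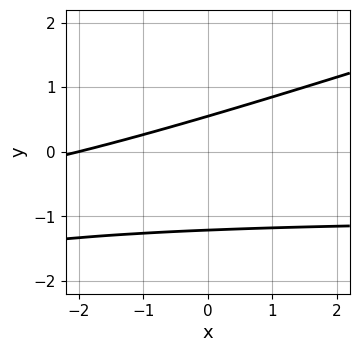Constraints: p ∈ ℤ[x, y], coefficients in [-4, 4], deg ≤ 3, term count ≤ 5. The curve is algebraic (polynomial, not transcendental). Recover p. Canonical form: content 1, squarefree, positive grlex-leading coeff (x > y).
(a) Degree: a generic line meets the curve in up to 2 points, so deg p = 2.
(b) Checking where it meets the axes: it meets the x-axis at x = -2 (among the integer gridlines).
(c) These observations pin down the coefficients.

x*y - 3*y^2 + x - 2*y + 2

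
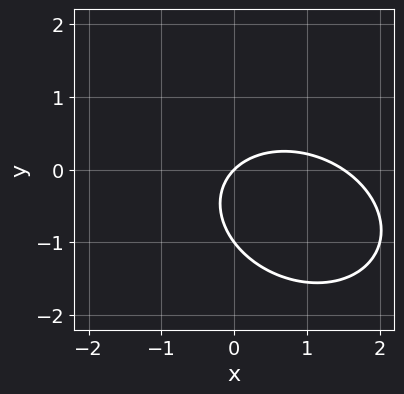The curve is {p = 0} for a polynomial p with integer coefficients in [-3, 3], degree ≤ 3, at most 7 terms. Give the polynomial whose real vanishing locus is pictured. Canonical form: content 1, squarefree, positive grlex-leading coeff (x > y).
2*x^2 + x*y + 3*y^2 - 3*x + 3*y

First, degree: a generic line meets the curve in up to 2 points, so deg p = 2.
Then, against the integer gridlines: the y-axis gridline crossings are at y ∈ {-1, 0}; it meets the x-axis at x = 0 (among the integer gridlines).
Finally, solving for integer coefficients yields p as stated.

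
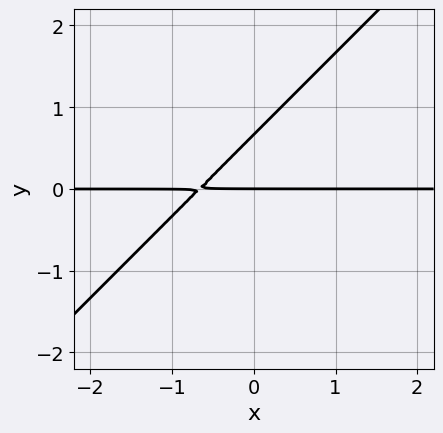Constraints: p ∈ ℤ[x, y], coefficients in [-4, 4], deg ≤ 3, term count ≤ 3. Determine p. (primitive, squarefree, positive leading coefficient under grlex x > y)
3*x*y - 3*y^2 + 2*y

First, the degree is 2 — a generic line meets the curve in up to 2 points.
Next, from the axis intercepts and sections: it crosses the y-axis at the gridline y = 0; every point of the x-axis in the box is on the curve.
Finally, fitting integer coefficients to these (and the overall shape) gives p.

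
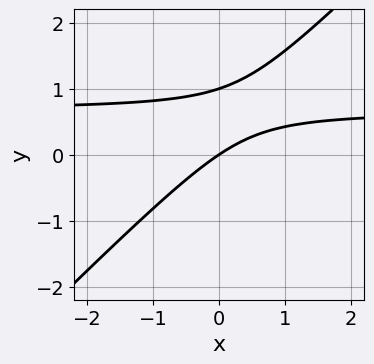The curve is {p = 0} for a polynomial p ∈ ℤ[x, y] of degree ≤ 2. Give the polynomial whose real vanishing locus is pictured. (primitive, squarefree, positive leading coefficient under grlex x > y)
deg p = 2. The shape is more complex than any degree-1 curve.
Reading off the gridlines: it meets the x-axis at x = 0 (among the integer gridlines); the y-axis gridline crossings are at y ∈ {0, 1}.
Assembling these constraints gives the stated polynomial.

3*x*y - 3*y^2 - 2*x + 3*y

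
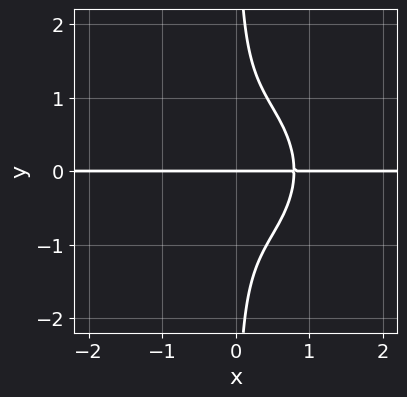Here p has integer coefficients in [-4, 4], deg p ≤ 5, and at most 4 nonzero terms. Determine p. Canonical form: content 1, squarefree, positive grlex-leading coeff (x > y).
(a) The degree is 4 — no degree-3 curve has this shape.
(b) Observable constraints: it crosses the y-axis at the gridline y = 0; the visible x-axis segment lies entirely on the curve.
(c) Matching integer coefficients to the picture gives p.

2*x^3*y + 2*x*y^3 - y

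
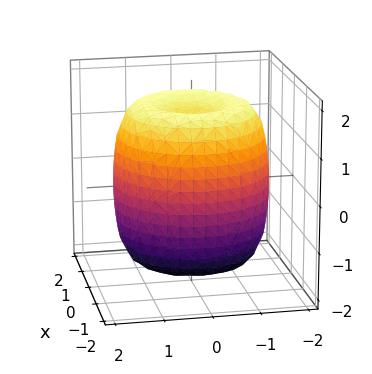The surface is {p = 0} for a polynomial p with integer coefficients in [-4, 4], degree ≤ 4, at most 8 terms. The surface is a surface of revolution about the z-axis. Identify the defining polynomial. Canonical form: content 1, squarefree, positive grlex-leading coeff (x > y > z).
1. The degree is 4 — the shape is more complex than any degree-3 surface.
2. By symmetry, the z-axis is an axis of rotation, so x and y enter only as x² + y².
3. From the axis intercepts and sections: a circular section at z = 1 has radius between 1 and 2.
4. These observations pin down the coefficients.

x^4 + 2*x^2*y^2 + y^4 - 2*x^2 - 2*y^2 + z^2 - 2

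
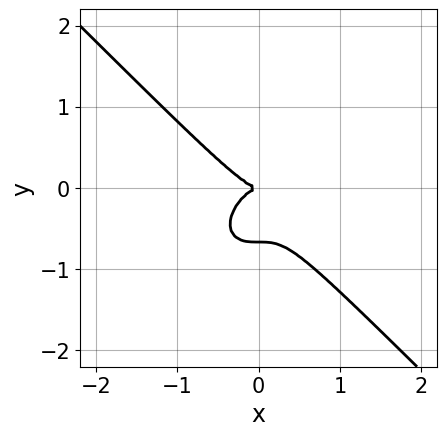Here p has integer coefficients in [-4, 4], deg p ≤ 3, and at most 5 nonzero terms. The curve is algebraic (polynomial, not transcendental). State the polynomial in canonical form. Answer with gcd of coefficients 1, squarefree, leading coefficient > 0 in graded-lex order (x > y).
3*x^3 + 3*y^3 + 2*y^2

deg p = 3.
Observable constraints: it meets the x-axis at x = 0 (among the integer gridlines); one y-axis crossing is at y = 0.
These observations pin down the coefficients.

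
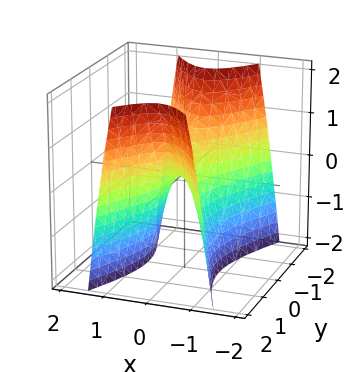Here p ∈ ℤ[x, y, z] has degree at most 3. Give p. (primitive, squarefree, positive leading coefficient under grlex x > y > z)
First, the degree is 2 — a saddle surface; a quadric.
Next, symmetries: it's symmetric under y → −y, forcing even powers of y; it's symmetric under x → −x, forcing even powers of x.
Next, from the axis intercepts and sections: one x-axis crossing is at x = 0; it crosses the y-axis at the gridline y = 0; one z-axis crossing is at z = 0.
Finally, assembling these constraints gives the stated polynomial.

3*x^2 - y^2 + z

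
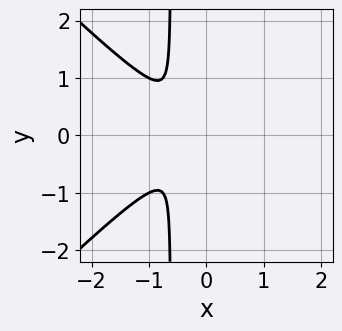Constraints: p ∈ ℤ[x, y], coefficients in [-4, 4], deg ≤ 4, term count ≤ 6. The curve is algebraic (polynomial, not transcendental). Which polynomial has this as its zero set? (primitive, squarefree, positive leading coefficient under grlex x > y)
(a) deg p = 4.
(b) Symmetries: mirror symmetry y ↦ −y ⇒ only even powers of y.
(c) Solving for integer coefficients yields p as stated.

x^4 - x^2*y^2 + x*y^2 + y^2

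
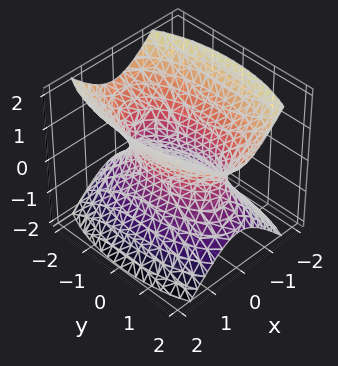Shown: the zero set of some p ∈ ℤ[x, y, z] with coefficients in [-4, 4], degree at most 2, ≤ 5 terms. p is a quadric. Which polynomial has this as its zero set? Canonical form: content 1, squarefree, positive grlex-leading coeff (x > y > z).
3*x^2 + y^2 - 2*z^2 - 2

1. The degree is 2 — an hourglass — one-sheet hyperboloid; a quadric.
2. Symmetries: the z ↦ −z reflection is a symmetry, so z appears only in even powers; it's symmetric under x → −x, forcing even powers of x; mirror symmetry y ↦ −y ⇒ only even powers of y.
3. From the axis intercepts and sections: it misses every integer gridline on the z-axis.
4. Matching integer coefficients to the picture gives p.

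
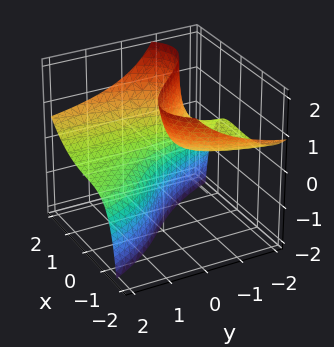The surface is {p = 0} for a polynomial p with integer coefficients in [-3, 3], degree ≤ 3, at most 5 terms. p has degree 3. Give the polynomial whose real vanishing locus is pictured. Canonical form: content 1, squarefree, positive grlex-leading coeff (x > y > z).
First, deg p = 3. No degree-2 surface has this shape.
Next, from the axis intercepts and sections: the surface avoids every integer y-axis point in the box; it crosses the x-axis at the gridline x = 1; it misses every integer gridline on the z-axis.
Finally, assembling these constraints gives the stated polynomial.

x^3 - 3*x*z - 3*y*z - 1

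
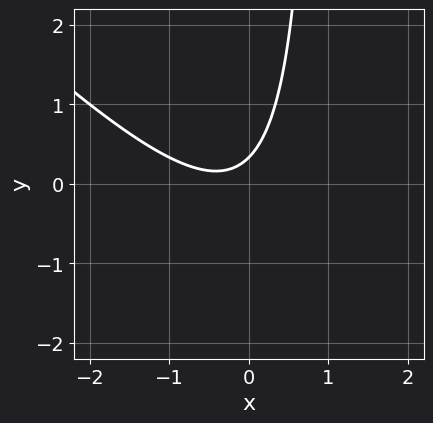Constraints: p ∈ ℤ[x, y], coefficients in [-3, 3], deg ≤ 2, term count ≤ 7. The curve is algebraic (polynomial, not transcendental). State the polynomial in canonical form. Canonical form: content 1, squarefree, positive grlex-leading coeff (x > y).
deg p = 2. A generic line meets the curve in up to 2 points.
Against the integer gridlines: no x-intercept at any integer in the box.
These observations pin down the coefficients.

3*x^2 + 3*x*y + 2*x - 3*y + 1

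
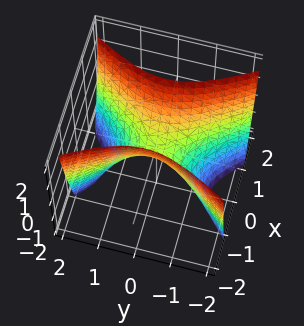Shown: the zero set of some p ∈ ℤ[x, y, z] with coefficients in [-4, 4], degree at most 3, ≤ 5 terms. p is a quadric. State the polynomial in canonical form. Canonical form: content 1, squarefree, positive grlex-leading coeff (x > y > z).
Degree: a hyperbolic paraboloid; a quadric, so deg p = 2.
Symmetries: mirror symmetry y ↦ −y ⇒ only even powers of y; it's symmetric under x → −x, forcing even powers of x.
Reading off the gridlines: one y-axis crossing is at y = 0; it meets the x-axis at x = 0 (among the integer gridlines); one z-axis crossing is at z = 0.
These observations pin down the coefficients.

2*x^2 - y^2 - z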